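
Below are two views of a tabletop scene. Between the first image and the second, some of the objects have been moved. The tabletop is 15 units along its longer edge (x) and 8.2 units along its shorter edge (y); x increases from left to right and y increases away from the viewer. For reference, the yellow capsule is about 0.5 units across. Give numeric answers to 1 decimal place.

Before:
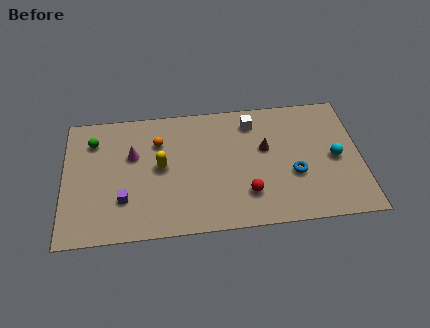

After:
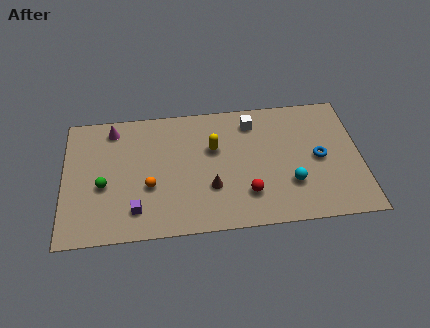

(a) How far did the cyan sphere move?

2.7

From (13.7, 3.9) to (11.4, 2.5), the cyan sphere covered √(2.3² + 1.4²) ≈ 2.7 units.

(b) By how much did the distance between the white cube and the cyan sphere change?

-0.4

They were about 5.0 units apart before and 4.6 after — 0.4 units closer together.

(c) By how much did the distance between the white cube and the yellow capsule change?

-2.8

They were about 5.3 units apart before and 2.5 after — 2.8 units closer together.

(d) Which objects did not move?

the red sphere and the white cube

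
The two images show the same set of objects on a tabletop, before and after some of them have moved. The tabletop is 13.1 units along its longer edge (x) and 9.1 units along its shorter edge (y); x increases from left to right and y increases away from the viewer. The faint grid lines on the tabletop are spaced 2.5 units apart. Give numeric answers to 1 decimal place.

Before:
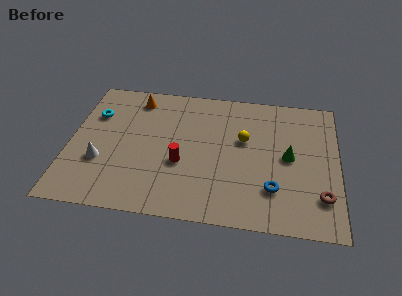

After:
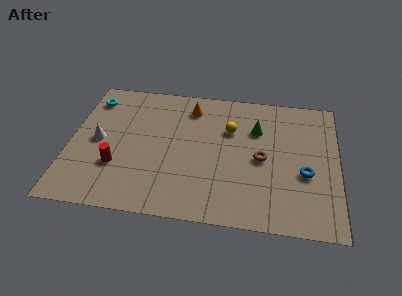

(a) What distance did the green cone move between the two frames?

2.3

The green cone was near (10.7, 4.6) before and (9.1, 6.3) after, so it travelled √(1.6² + 1.7²) ≈ 2.3 units.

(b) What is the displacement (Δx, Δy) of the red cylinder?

(-3.1, -0.6)

From the two frames, the red cylinder sits at roughly (5.5, 3.5) before and (2.4, 2.9) after.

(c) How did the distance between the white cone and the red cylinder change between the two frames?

-2.0

They were about 3.9 units apart before and 1.9 after — 2.0 units closer together.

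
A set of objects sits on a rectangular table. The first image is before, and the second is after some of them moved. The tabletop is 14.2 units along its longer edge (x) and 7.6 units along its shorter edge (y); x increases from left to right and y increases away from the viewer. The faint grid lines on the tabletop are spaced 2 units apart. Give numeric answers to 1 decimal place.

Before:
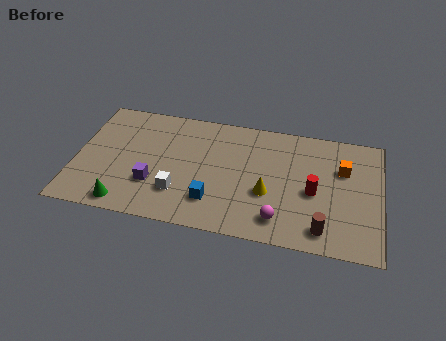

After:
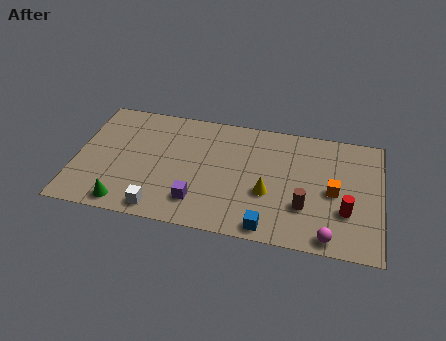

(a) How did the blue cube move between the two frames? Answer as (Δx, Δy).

(2.6, -1.1)

The blue cube started near (6.5, 1.9) and ended near (9.1, 0.8).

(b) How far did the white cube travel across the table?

1.4

The white cube moved from about (4.9, 2.1) to (4.1, 0.9), a distance of √(0.8² + 1.2²) ≈ 1.4.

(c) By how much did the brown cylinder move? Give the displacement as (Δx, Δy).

(-0.9, 1.2)

From the two frames, the brown cylinder sits at roughly (11.6, 1.2) before and (10.7, 2.4) after.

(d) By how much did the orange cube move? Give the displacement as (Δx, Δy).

(-0.4, -1.5)

From the two frames, the orange cube sits at roughly (12.4, 5.1) before and (12.0, 3.6) after.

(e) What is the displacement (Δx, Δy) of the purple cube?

(2.1, -0.7)

The purple cube started near (3.7, 2.4) and ended near (5.8, 1.7).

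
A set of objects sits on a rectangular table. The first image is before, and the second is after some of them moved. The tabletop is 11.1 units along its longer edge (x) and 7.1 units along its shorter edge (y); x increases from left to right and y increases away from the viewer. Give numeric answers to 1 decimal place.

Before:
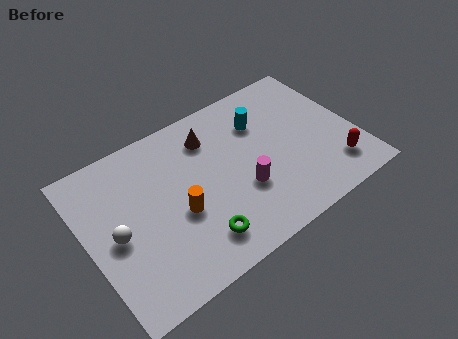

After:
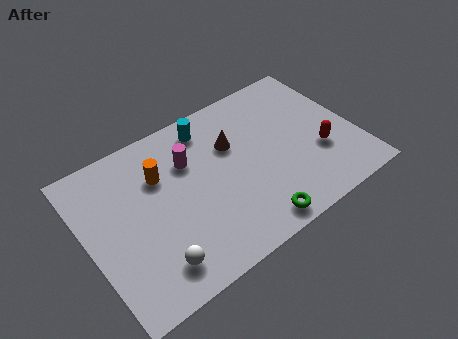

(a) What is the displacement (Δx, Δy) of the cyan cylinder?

(-2.1, 0.9)

The cyan cylinder started near (7.5, 5.1) and ended near (5.4, 6.0).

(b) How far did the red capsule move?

1.1

From (9.9, 1.5) to (9.5, 2.5), the red capsule covered √(0.4² + 1.0²) ≈ 1.1 units.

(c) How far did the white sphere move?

2.3

From (1.1, 3.3) to (2.3, 1.3), the white sphere covered √(1.2² + 2.0²) ≈ 2.3 units.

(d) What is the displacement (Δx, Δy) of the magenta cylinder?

(-1.8, 2.4)

From the two frames, the magenta cylinder sits at roughly (6.2, 2.5) before and (4.4, 4.9) after.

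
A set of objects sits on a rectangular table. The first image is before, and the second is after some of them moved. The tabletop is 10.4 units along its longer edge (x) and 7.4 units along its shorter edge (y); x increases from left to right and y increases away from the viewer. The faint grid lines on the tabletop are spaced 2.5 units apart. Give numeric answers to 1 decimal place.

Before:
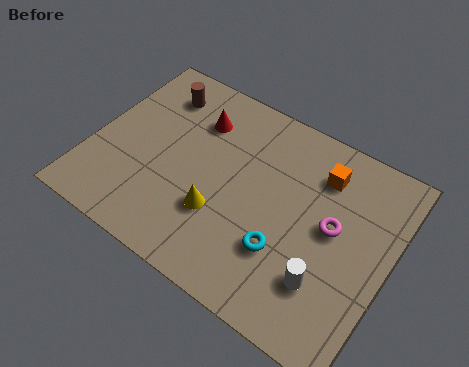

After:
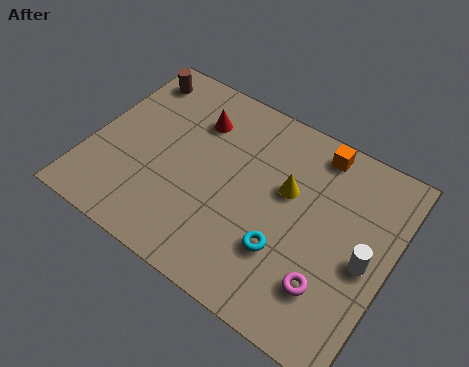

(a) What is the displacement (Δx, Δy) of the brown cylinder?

(-0.9, 0.3)

From the two frames, the brown cylinder sits at roughly (1.8, 5.9) before and (0.9, 6.2) after.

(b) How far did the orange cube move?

0.9

The orange cube was near (7.7, 5.7) before and (7.4, 6.5) after, so it travelled √(0.3² + 0.8²) ≈ 0.9 units.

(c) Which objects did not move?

the red cone and the cyan torus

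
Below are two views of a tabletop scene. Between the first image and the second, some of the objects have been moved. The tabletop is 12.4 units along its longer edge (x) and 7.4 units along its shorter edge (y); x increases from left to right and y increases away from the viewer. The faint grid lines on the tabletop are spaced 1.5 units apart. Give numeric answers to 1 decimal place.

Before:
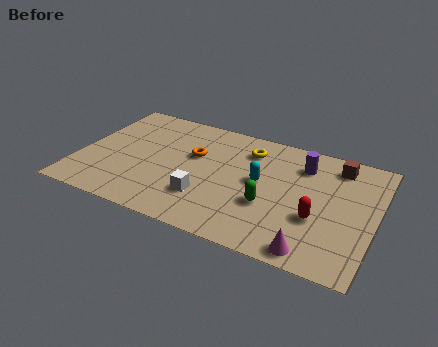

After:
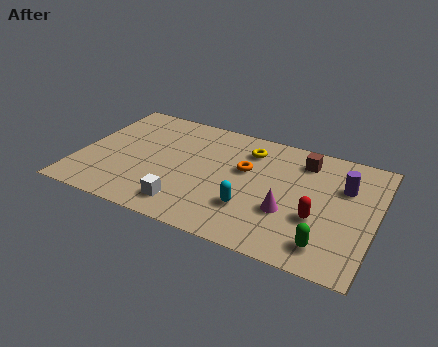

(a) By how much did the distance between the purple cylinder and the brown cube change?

+0.6

Before: roughly 1.5 units apart; after: 2.1. That's 0.6 units further apart.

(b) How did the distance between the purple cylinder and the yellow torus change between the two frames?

+1.9

They were about 2.3 units apart before and 4.2 after — 1.9 units further apart.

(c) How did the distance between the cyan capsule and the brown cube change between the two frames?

+0.5

Before: roughly 3.7 units apart; after: 4.2. That's 0.5 units further apart.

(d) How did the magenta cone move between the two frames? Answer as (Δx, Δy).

(-1.2, 1.8)

The magenta cone was at about (10.1, 0.8) and moved to about (8.9, 2.6).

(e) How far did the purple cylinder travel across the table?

1.9

From (9.2, 5.7) to (11.0, 5.0), the purple cylinder covered √(1.8² + 0.7²) ≈ 1.9 units.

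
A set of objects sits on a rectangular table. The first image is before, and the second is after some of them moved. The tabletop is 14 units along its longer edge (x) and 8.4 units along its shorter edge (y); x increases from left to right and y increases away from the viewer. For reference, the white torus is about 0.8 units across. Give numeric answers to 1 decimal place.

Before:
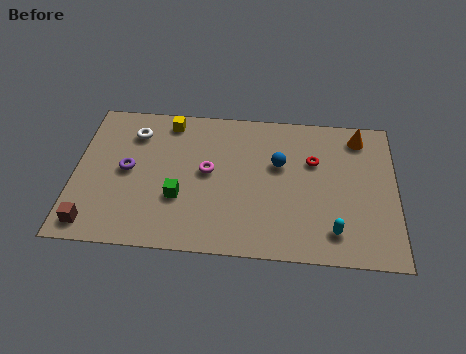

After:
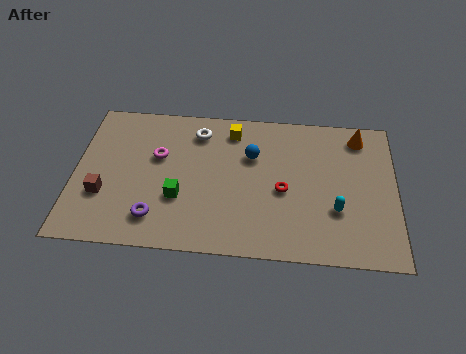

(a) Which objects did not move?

the green cube and the orange cone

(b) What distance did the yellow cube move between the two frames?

2.8

From (4.0, 7.3) to (6.8, 7.0), the yellow cube covered √(2.8² + 0.3²) ≈ 2.8 units.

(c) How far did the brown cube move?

1.7

The brown cube moved from about (0.9, 1.1) to (1.3, 2.8), a distance of √(0.4² + 1.7²) ≈ 1.7.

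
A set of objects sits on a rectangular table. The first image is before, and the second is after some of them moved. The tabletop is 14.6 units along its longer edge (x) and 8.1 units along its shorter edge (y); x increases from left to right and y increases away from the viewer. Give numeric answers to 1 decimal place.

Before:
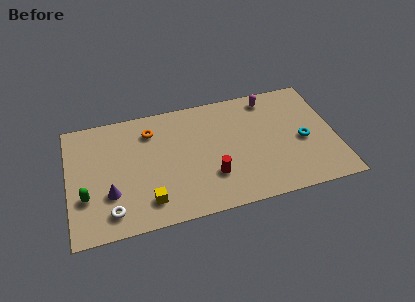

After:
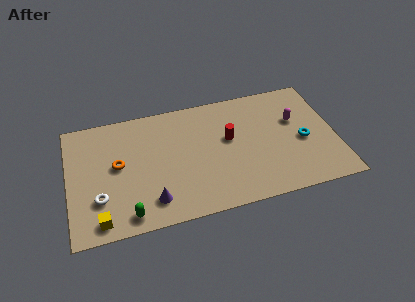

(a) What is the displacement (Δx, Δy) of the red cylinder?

(1.1, 2.3)

From the two frames, the red cylinder sits at roughly (7.7, 2.4) before and (8.8, 4.7) after.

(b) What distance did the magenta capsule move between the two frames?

2.3

From (11.2, 7.0) to (12.5, 5.1), the magenta capsule covered √(1.3² + 1.9²) ≈ 2.3 units.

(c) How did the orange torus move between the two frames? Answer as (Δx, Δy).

(-1.9, -1.9)

The orange torus was at about (4.6, 6.3) and moved to about (2.7, 4.4).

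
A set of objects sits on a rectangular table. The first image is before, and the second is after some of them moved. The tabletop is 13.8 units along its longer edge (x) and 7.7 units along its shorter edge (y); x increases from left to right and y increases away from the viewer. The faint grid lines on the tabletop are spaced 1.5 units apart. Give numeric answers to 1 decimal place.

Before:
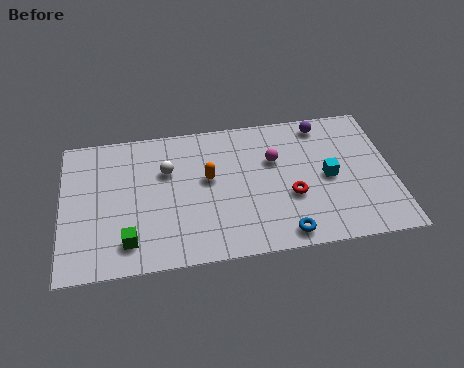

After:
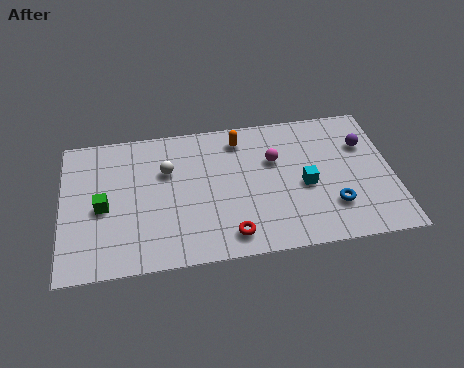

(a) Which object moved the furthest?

the red torus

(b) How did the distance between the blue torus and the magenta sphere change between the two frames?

-0.4

Before: roughly 4.1 units apart; after: 3.7. That's 0.4 units closer together.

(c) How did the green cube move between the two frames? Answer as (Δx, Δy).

(-1.0, 2.0)

The green cube was at about (2.7, 1.5) and moved to about (1.7, 3.5).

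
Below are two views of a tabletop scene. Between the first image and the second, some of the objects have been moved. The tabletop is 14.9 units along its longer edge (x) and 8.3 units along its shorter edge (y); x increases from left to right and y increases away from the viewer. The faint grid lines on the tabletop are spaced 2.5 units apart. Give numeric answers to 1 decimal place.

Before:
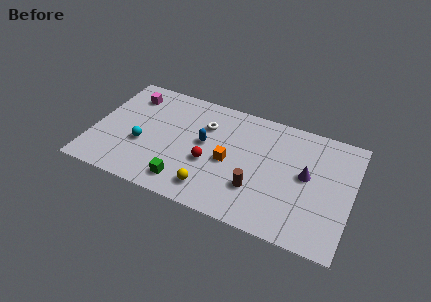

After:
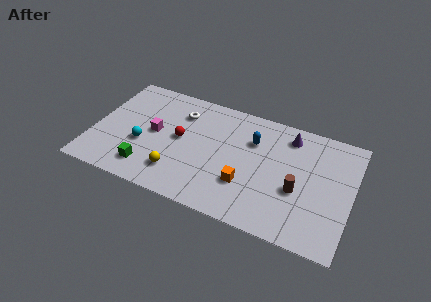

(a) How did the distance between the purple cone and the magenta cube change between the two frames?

-2.7

The distance was about 10.7 in the first image and 8.0 in the second, so they moved 2.7 units closer together.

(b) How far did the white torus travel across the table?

1.6

From (6.3, 5.9) to (4.8, 6.3), the white torus covered √(1.5² + 0.4²) ≈ 1.6 units.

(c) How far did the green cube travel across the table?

2.2

The green cube was near (5.6, 1.4) before and (3.4, 1.6) after, so it travelled √(2.2² + 0.2²) ≈ 2.2 units.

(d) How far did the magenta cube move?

2.9

The magenta cube was near (1.8, 6.6) before and (3.5, 4.3) after, so it travelled √(1.7² + 2.3²) ≈ 2.9 units.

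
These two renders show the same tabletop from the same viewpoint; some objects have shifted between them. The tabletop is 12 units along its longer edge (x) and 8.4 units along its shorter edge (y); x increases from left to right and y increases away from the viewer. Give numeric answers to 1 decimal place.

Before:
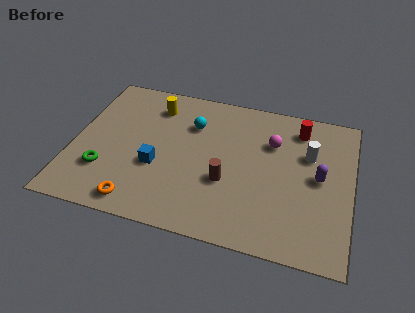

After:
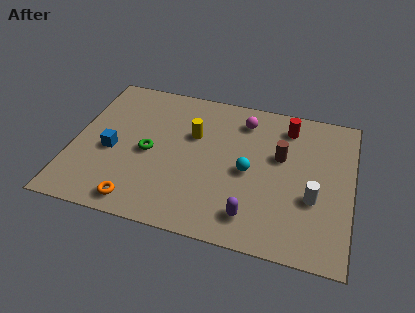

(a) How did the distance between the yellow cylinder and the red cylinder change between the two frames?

-2.0

The distance was about 6.3 in the first image and 4.3 in the second, so they moved 2.0 units closer together.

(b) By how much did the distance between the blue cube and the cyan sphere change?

+2.8

They were about 3.1 units apart before and 5.9 after — 2.8 units further apart.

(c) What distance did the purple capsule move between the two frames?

3.9

The purple capsule moved from about (10.6, 4.3) to (7.9, 1.5), a distance of √(2.7² + 2.8²) ≈ 3.9.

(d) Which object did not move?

the orange torus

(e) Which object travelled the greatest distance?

the purple capsule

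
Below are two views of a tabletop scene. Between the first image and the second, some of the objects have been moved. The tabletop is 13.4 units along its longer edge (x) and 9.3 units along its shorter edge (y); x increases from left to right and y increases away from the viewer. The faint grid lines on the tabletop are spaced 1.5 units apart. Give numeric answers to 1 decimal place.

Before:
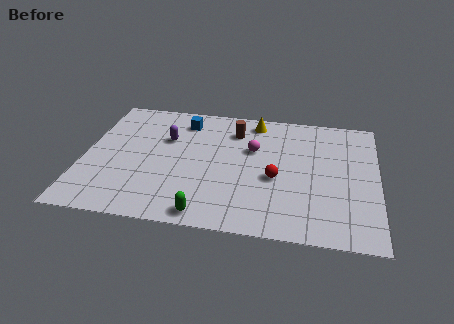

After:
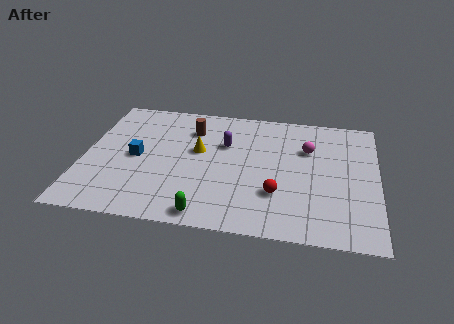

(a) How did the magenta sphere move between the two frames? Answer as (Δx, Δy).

(2.5, 0.4)

The magenta sphere started near (7.7, 5.9) and ended near (10.2, 6.3).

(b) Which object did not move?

the green capsule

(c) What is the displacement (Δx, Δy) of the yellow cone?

(-2.5, -2.7)

The yellow cone was at about (7.7, 8.1) and moved to about (5.2, 5.4).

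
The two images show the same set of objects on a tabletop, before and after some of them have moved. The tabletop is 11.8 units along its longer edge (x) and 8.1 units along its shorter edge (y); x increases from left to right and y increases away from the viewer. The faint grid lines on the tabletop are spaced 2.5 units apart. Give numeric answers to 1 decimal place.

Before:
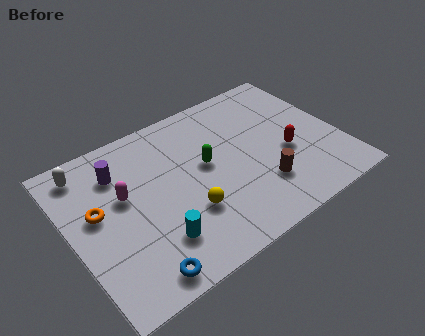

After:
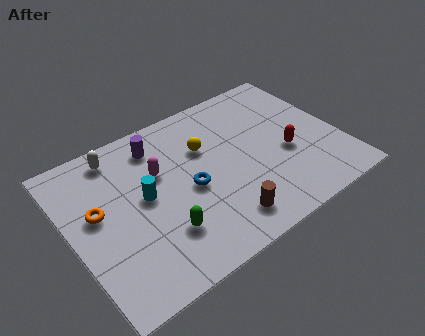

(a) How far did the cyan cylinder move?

2.3

From (3.3, 2.0) to (3.2, 4.3), the cyan cylinder covered √(0.1² + 2.3²) ≈ 2.3 units.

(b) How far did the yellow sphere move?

3.1

The yellow sphere was near (4.8, 2.6) before and (6.1, 5.4) after, so it travelled √(1.3² + 2.8²) ≈ 3.1 units.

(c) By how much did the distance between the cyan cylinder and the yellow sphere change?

+1.5

They were about 1.6 units apart before and 3.1 after — 1.5 units further apart.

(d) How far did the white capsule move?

1.4

The white capsule was near (1.1, 6.9) before and (2.5, 7.0) after, so it travelled √(1.4² + 0.1²) ≈ 1.4 units.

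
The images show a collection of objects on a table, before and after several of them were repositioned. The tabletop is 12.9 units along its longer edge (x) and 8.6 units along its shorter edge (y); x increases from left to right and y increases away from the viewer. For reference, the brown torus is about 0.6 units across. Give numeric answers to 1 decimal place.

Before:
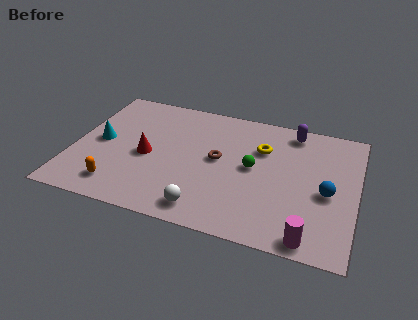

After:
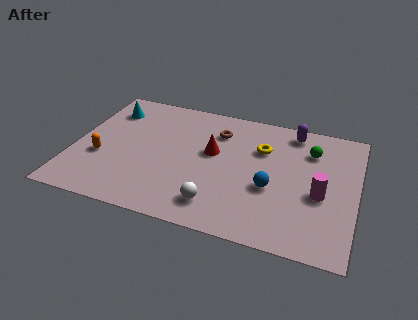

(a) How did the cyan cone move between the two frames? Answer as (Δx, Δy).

(0.1, 2.4)

From the two frames, the cyan cone sits at roughly (1.2, 4.3) before and (1.3, 6.7) after.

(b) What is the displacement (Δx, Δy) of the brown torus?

(-0.2, 1.9)

The brown torus started near (6.6, 4.6) and ended near (6.4, 6.5).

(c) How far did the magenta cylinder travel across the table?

2.8

The magenta cylinder was near (11.0, 0.8) before and (11.3, 3.6) after, so it travelled √(0.3² + 2.8²) ≈ 2.8 units.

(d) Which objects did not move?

the purple capsule and the yellow torus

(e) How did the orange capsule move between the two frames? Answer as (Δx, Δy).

(-1.0, 1.7)

The orange capsule started near (2.3, 1.5) and ended near (1.3, 3.2).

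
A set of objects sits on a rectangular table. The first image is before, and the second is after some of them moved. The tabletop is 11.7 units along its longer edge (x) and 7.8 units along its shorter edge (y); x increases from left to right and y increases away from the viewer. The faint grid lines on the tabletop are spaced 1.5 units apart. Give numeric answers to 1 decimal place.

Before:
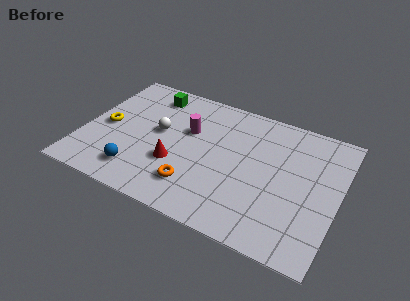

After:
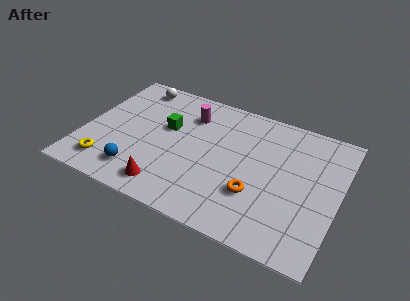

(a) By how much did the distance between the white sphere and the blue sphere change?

+2.5

They were about 2.9 units apart before and 5.4 after — 2.5 units further apart.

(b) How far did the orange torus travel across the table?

2.8

From (5.4, 1.8) to (8.1, 2.5), the orange torus covered √(2.7² + 0.7²) ≈ 2.8 units.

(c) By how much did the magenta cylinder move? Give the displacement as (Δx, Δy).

(-0.1, 1.0)

The magenta cylinder started near (4.7, 4.9) and ended near (4.6, 5.9).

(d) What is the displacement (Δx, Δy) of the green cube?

(1.0, -1.8)

The green cube started near (2.7, 6.5) and ended near (3.7, 4.7).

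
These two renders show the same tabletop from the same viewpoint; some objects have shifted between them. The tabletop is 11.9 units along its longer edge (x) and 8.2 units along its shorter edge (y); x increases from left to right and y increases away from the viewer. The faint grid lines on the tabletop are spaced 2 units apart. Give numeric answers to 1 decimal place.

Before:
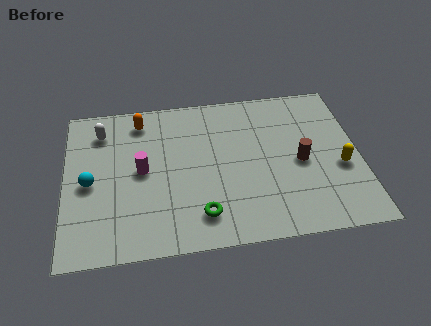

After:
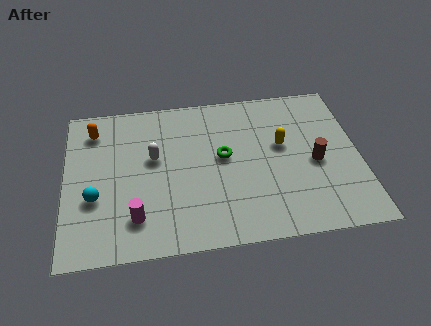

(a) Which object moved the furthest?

the green torus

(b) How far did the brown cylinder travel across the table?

0.6

The brown cylinder moved from about (9.5, 3.8) to (10.1, 3.7), a distance of √(0.6² + 0.1²) ≈ 0.6.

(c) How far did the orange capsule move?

1.9

The orange capsule was near (3.1, 6.9) before and (1.2, 6.6) after, so it travelled √(1.9² + 0.3²) ≈ 1.9 units.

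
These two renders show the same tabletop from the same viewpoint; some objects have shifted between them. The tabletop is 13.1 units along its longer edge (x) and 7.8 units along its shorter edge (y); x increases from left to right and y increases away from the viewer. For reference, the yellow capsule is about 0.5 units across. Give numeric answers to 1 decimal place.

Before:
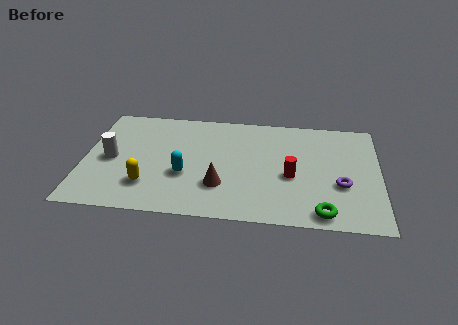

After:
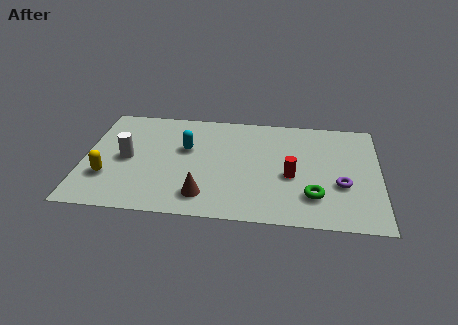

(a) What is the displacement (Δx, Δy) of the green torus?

(-0.4, 1.1)

The green torus started near (10.6, 0.9) and ended near (10.2, 2.0).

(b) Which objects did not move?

the purple torus and the red cylinder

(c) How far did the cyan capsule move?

1.9

The cyan capsule was near (4.5, 2.9) before and (4.5, 4.8) after, so it travelled √(0.0² + 1.9²) ≈ 1.9 units.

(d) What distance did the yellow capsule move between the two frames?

1.8

The yellow capsule moved from about (2.9, 2.0) to (1.1, 2.4), a distance of √(1.8² + 0.4²) ≈ 1.8.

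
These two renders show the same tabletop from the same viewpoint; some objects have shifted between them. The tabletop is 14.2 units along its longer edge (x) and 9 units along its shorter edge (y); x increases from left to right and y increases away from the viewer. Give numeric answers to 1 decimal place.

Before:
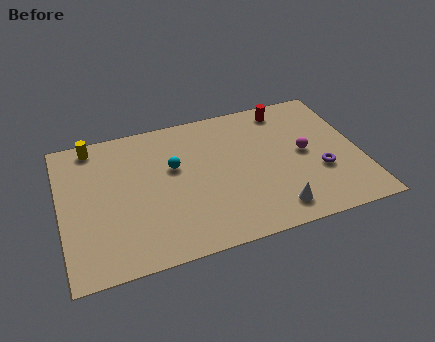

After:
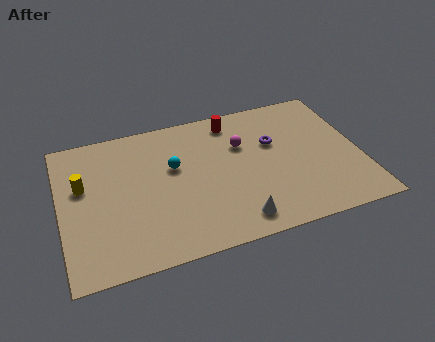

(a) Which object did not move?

the cyan sphere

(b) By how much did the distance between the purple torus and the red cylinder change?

-2.1

They were about 4.8 units apart before and 2.7 after — 2.1 units closer together.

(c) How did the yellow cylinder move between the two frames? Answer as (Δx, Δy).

(-0.6, -2.5)

The yellow cylinder started near (1.7, 8.0) and ended near (1.1, 5.5).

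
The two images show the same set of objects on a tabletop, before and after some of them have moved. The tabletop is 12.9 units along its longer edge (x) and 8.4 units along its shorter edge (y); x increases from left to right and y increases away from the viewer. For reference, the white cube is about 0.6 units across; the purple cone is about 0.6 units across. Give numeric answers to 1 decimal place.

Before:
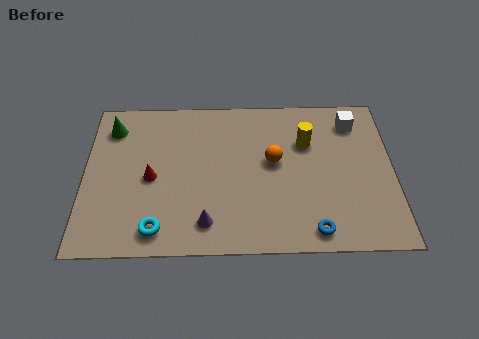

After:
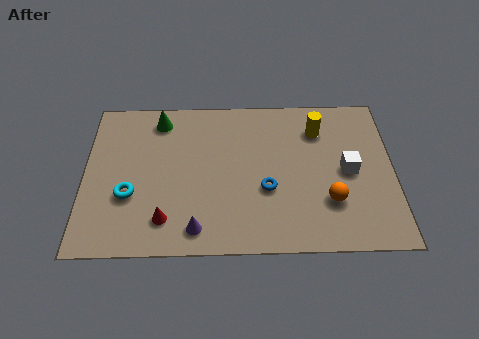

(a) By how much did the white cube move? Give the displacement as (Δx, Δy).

(-0.3, -2.7)

The white cube was at about (11.3, 6.8) and moved to about (11.0, 4.1).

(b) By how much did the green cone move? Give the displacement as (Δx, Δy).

(2.0, 0.4)

From the two frames, the green cone sits at roughly (1.1, 6.7) before and (3.1, 7.1) after.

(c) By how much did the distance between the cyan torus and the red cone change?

-0.7

Before: roughly 2.7 units apart; after: 2.0. That's 0.7 units closer together.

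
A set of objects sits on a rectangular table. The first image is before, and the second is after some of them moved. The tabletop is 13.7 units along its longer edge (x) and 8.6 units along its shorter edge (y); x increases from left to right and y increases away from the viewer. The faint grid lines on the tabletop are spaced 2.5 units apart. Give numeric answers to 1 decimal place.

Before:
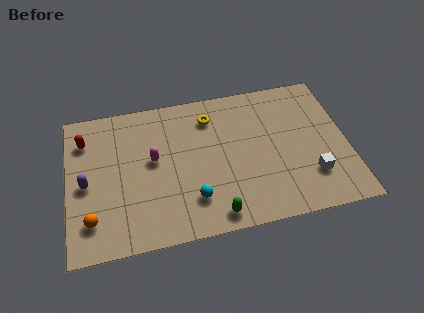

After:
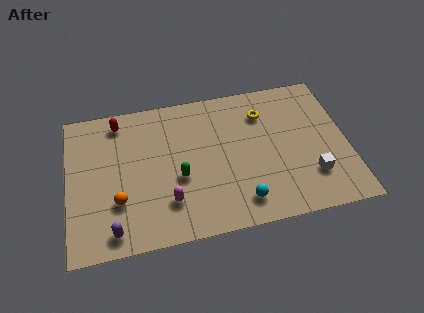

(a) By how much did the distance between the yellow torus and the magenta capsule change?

+3.0

They were about 3.5 units apart before and 6.5 after — 3.0 units further apart.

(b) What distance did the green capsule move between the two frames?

3.0

From (7.0, 1.0) to (5.4, 3.5), the green capsule covered √(1.6² + 2.5²) ≈ 3.0 units.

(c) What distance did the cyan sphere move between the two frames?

2.4

The cyan sphere moved from about (6.0, 2.1) to (8.3, 1.5), a distance of √(2.3² + 0.6²) ≈ 2.4.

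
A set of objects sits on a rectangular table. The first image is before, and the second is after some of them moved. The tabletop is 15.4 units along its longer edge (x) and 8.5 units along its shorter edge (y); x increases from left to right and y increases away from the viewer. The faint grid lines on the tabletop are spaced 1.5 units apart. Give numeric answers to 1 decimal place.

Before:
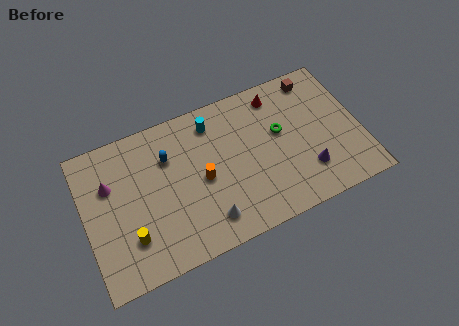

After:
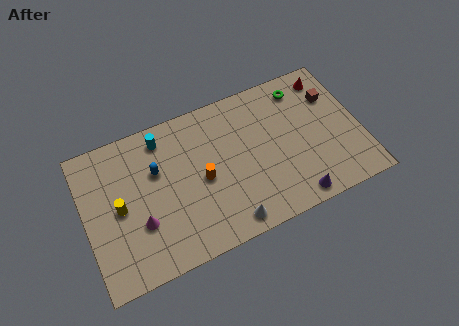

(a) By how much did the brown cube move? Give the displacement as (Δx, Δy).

(0.8, -1.4)

From the two frames, the brown cube sits at roughly (13.3, 7.4) before and (14.1, 6.0) after.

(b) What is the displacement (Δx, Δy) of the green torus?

(1.5, 2.1)

The green torus was at about (11.0, 5.0) and moved to about (12.5, 7.1).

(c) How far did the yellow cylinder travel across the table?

1.9

From (2.3, 2.3) to (1.9, 4.2), the yellow cylinder covered √(0.4² + 1.9²) ≈ 1.9 units.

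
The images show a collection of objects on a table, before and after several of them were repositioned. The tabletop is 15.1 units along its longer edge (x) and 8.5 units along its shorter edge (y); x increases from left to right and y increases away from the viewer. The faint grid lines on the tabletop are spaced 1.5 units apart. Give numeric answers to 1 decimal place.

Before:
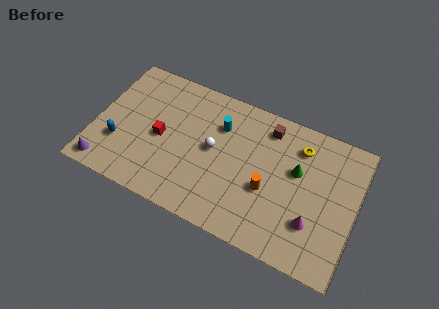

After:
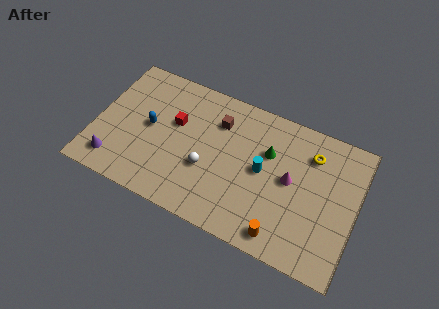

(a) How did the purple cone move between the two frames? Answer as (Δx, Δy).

(0.5, 0.5)

From the two frames, the purple cone sits at roughly (0.9, 1.0) before and (1.4, 1.5) after.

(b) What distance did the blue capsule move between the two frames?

2.3

From (1.5, 2.7) to (3.1, 4.4), the blue capsule covered √(1.6² + 1.7²) ≈ 2.3 units.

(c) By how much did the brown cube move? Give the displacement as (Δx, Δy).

(-2.8, -0.8)

The brown cube was at about (9.7, 7.1) and moved to about (6.9, 6.3).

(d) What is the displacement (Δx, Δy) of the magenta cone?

(-1.5, 2.0)

The magenta cone was at about (12.8, 2.5) and moved to about (11.3, 4.5).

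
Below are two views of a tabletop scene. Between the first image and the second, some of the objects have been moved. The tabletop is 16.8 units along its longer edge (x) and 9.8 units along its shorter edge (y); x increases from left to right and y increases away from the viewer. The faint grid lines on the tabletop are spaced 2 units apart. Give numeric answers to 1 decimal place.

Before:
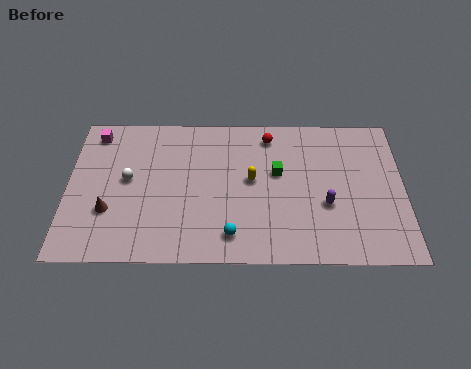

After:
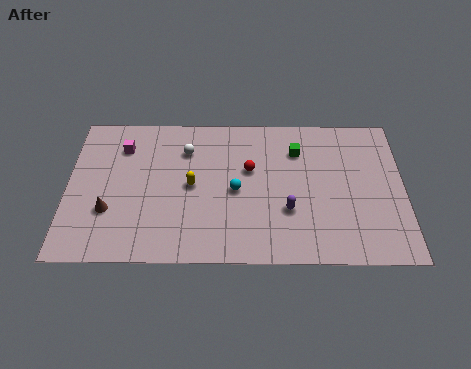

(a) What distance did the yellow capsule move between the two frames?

3.0

From (9.2, 5.3) to (6.2, 4.9), the yellow capsule covered √(3.0² + 0.4²) ≈ 3.0 units.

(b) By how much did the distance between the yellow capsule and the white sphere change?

-3.8

Before: roughly 6.2 units apart; after: 2.4. That's 3.8 units closer together.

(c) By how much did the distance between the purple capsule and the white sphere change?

-3.5

They were about 10.0 units apart before and 6.5 after — 3.5 units closer together.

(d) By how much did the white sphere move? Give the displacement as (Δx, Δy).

(2.9, 2.0)

The white sphere started near (3.0, 5.3) and ended near (5.9, 7.3).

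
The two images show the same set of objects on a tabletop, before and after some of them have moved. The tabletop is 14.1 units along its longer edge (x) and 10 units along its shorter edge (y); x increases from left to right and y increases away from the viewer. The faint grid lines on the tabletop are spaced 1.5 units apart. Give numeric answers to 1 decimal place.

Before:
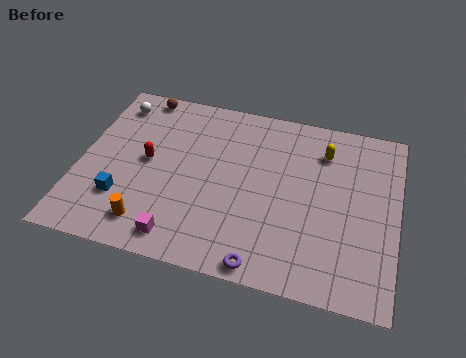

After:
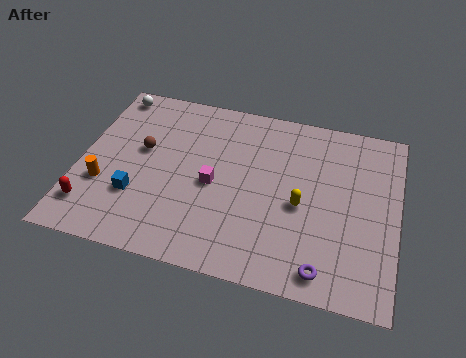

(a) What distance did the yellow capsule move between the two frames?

3.4

The yellow capsule moved from about (10.7, 7.7) to (9.9, 4.4), a distance of √(0.8² + 3.3²) ≈ 3.4.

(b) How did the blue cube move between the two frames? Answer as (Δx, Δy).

(0.6, 0.3)

The blue cube started near (2.1, 2.8) and ended near (2.7, 3.1).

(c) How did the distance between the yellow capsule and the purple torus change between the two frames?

-3.8

Before: roughly 7.2 units apart; after: 3.4. That's 3.8 units closer together.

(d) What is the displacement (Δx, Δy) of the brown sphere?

(0.4, -3.3)

The brown sphere started near (2.3, 9.1) and ended near (2.7, 5.8).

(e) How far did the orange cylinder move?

2.8

The orange cylinder moved from about (3.4, 1.7) to (1.2, 3.4), a distance of √(2.2² + 1.7²) ≈ 2.8.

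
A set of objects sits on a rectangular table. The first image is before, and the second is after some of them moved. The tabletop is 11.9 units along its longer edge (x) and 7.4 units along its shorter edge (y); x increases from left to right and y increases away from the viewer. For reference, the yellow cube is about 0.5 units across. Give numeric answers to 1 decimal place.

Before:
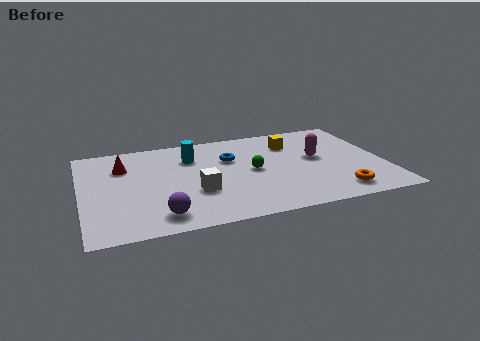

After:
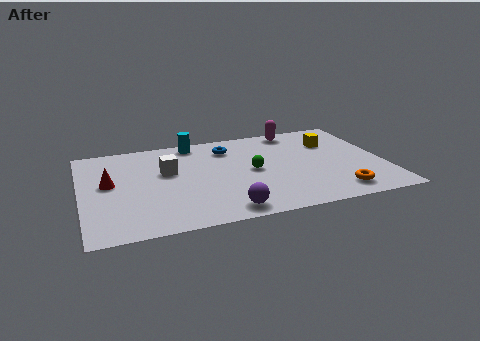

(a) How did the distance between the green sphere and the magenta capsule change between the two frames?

+0.9

Before: roughly 2.6 units apart; after: 3.5. That's 0.9 units further apart.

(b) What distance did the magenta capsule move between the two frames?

2.6

The magenta capsule was near (9.3, 4.1) before and (8.7, 6.6) after, so it travelled √(0.6² + 2.5²) ≈ 2.6 units.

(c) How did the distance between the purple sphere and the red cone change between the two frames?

+1.1

They were about 4.3 units apart before and 5.4 after — 1.1 units further apart.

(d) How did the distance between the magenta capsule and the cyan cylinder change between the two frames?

-1.0

The distance was about 5.1 in the first image and 4.1 in the second, so they moved 1.0 units closer together.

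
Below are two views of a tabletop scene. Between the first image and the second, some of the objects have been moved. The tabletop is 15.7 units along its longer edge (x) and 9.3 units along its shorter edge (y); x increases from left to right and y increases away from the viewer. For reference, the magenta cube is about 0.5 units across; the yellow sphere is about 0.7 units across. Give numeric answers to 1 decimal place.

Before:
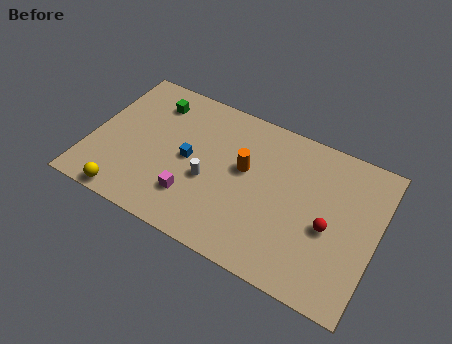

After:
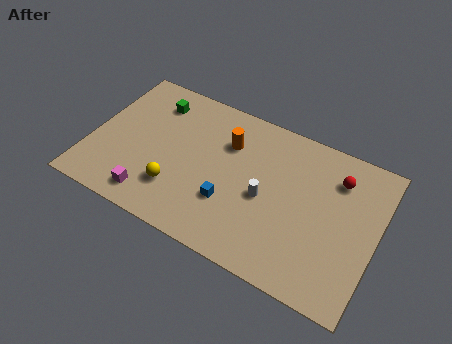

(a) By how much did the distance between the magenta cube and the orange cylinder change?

+2.4

They were about 3.9 units apart before and 6.3 after — 2.4 units further apart.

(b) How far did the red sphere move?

3.1

The red sphere moved from about (13.2, 4.0) to (13.3, 7.1), a distance of √(0.1² + 3.1²) ≈ 3.1.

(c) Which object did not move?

the green cube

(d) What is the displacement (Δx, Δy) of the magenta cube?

(-2.1, -1.0)

The magenta cube was at about (5.9, 2.4) and moved to about (3.8, 1.4).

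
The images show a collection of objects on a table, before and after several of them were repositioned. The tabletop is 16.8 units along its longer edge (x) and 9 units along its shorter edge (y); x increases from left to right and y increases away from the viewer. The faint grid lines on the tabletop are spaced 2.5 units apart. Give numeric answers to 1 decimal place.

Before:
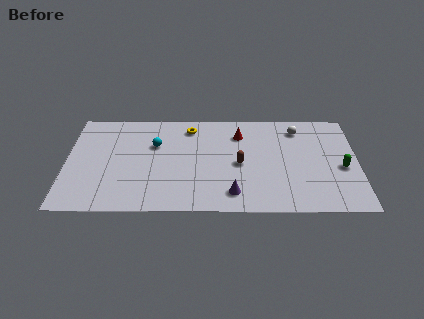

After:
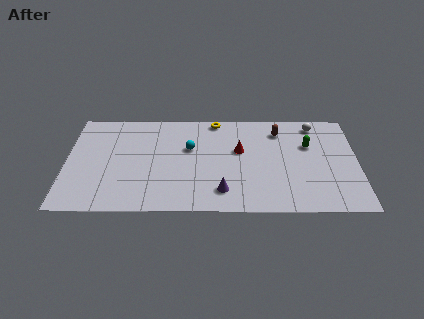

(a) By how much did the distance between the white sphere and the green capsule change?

-2.4

Before: roughly 4.3 units apart; after: 1.9. That's 2.4 units closer together.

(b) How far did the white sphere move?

1.1

The white sphere was near (13.4, 7.4) before and (14.4, 7.8) after, so it travelled √(1.0² + 0.4²) ≈ 1.1 units.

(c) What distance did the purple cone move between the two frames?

0.6

From (9.6, 1.6) to (9.0, 1.8), the purple cone covered √(0.6² + 0.2²) ≈ 0.6 units.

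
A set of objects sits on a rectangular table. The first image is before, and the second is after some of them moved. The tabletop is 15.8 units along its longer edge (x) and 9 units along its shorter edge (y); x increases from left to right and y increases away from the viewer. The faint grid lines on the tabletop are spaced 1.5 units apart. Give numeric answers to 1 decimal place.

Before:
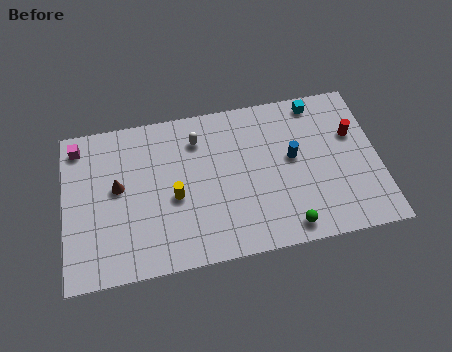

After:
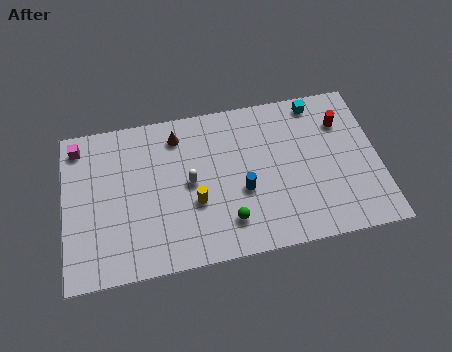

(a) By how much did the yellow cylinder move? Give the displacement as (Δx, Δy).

(1.0, -0.5)

From the two frames, the yellow cylinder sits at roughly (5.5, 3.9) before and (6.5, 3.4) after.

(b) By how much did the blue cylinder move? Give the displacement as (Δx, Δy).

(-2.6, -1.4)

The blue cylinder was at about (11.5, 5.0) and moved to about (8.9, 3.6).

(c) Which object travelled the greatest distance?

the brown cone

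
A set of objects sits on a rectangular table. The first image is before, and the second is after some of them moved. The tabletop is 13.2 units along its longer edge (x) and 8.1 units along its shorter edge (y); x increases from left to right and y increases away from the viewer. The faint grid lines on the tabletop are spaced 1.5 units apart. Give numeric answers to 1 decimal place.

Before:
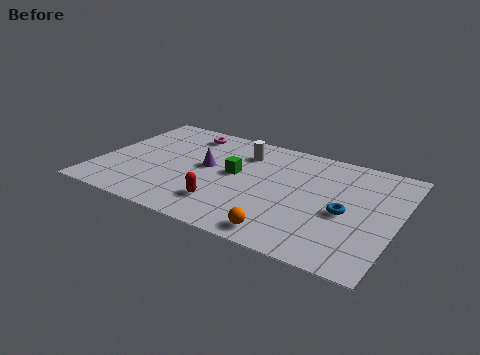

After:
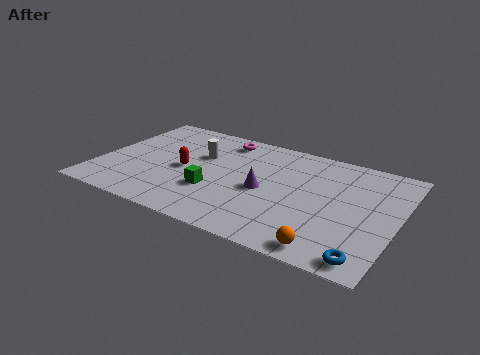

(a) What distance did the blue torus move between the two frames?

3.0

The blue torus was near (11.0, 3.6) before and (12.2, 0.9) after, so it travelled √(1.2² + 2.7²) ≈ 3.0 units.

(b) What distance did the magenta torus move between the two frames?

1.7

The magenta torus moved from about (3.4, 6.8) to (5.1, 6.9), a distance of √(1.7² + 0.1²) ≈ 1.7.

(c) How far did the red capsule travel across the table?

2.8

From (5.9, 1.9) to (3.8, 3.8), the red capsule covered √(2.1² + 1.9²) ≈ 2.8 units.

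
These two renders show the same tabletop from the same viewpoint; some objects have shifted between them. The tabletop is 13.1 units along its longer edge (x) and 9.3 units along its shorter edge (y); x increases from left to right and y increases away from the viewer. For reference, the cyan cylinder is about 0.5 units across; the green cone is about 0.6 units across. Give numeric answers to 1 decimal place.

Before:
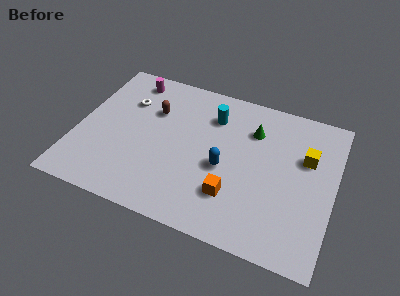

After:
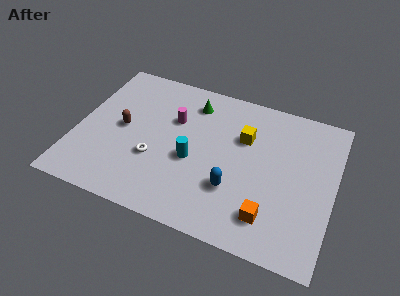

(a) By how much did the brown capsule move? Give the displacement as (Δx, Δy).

(-1.4, -1.6)

The brown capsule started near (3.7, 6.3) and ended near (2.3, 4.7).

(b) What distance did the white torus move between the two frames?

3.7

The white torus moved from about (2.3, 6.5) to (4.1, 3.3), a distance of √(1.8² + 3.2²) ≈ 3.7.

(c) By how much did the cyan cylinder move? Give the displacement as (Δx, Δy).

(-0.7, -3.1)

From the two frames, the cyan cylinder sits at roughly (6.7, 7.0) before and (6.0, 3.9) after.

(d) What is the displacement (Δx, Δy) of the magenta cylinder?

(2.5, -1.9)

The magenta cylinder was at about (2.3, 8.0) and moved to about (4.8, 6.1).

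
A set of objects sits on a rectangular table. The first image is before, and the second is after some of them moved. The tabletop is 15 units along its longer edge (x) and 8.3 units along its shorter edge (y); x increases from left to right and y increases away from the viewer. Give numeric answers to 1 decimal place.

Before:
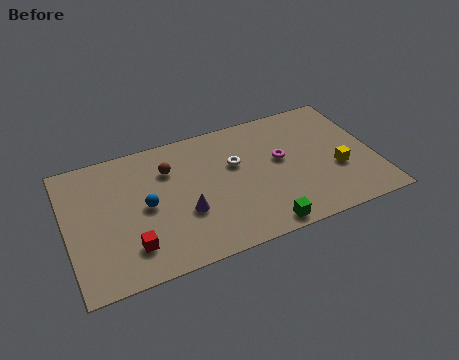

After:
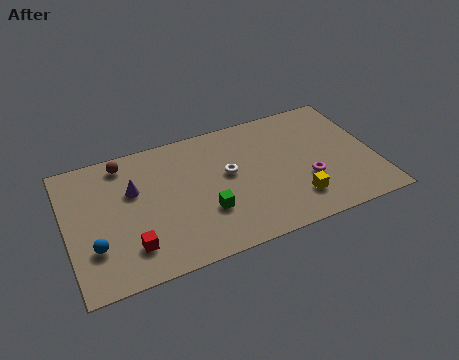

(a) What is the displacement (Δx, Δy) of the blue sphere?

(-2.6, -1.6)

The blue sphere started near (3.8, 4.1) and ended near (1.2, 2.5).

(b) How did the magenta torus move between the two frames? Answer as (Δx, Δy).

(1.1, -1.8)

The magenta torus started near (10.5, 4.7) and ended near (11.6, 2.9).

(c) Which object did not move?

the red cube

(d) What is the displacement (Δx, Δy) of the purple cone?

(-2.3, 2.3)

From the two frames, the purple cone sits at roughly (5.6, 3.0) before and (3.3, 5.3) after.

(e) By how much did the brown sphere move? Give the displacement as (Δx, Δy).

(-2.1, 1.2)

The brown sphere was at about (5.1, 6.0) and moved to about (3.0, 7.2).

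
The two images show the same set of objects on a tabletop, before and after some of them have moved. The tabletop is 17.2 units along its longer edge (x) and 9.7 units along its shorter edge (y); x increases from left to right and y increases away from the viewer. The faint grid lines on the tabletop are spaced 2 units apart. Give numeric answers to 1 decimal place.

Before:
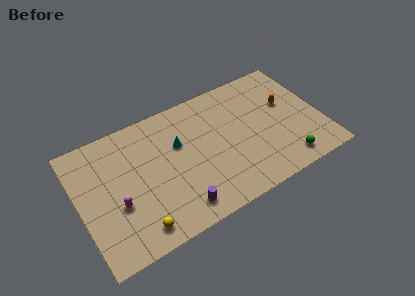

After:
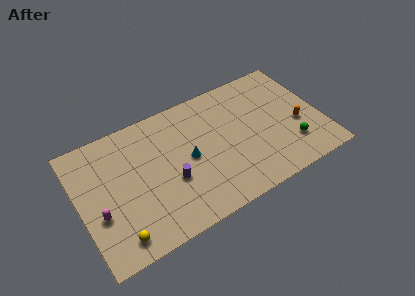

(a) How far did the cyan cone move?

1.5

The cyan cone moved from about (7.2, 6.2) to (7.7, 4.8), a distance of √(0.5² + 1.4²) ≈ 1.5.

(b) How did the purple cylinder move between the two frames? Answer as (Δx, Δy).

(-0.2, 2.2)

The purple cylinder started near (6.5, 1.5) and ended near (6.3, 3.7).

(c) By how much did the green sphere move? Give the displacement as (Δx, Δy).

(0.6, 1.1)

The green sphere was at about (14.2, 1.4) and moved to about (14.8, 2.5).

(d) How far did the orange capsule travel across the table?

2.1

From (15.0, 5.9) to (15.5, 3.9), the orange capsule covered √(0.5² + 2.0²) ≈ 2.1 units.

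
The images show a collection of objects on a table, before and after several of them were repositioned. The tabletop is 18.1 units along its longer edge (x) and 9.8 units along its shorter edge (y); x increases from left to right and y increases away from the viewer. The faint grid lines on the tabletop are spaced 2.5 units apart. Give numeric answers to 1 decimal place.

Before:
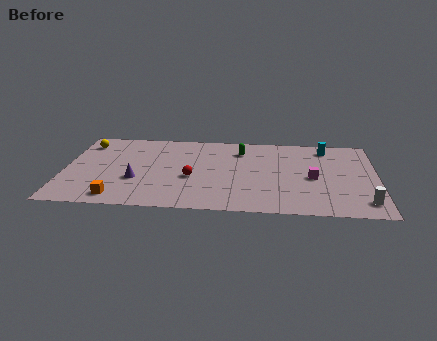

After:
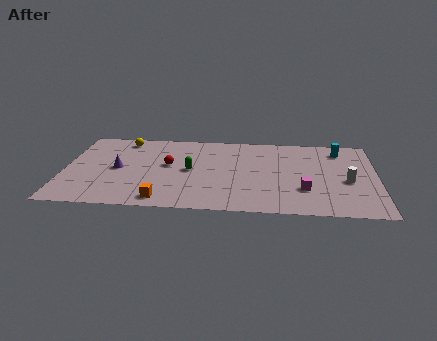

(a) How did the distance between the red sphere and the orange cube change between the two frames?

-0.7

Before: roughly 5.0 units apart; after: 4.3. That's 0.7 units closer together.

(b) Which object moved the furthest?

the green capsule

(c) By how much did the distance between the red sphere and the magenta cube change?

+1.3

They were about 7.0 units apart before and 8.3 after — 1.3 units further apart.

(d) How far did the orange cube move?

2.6

The orange cube was near (3.2, 1.3) before and (5.8, 1.2) after, so it travelled √(2.6² + 0.1²) ≈ 2.6 units.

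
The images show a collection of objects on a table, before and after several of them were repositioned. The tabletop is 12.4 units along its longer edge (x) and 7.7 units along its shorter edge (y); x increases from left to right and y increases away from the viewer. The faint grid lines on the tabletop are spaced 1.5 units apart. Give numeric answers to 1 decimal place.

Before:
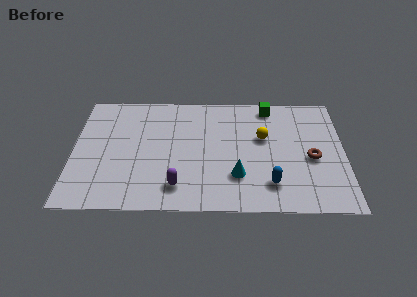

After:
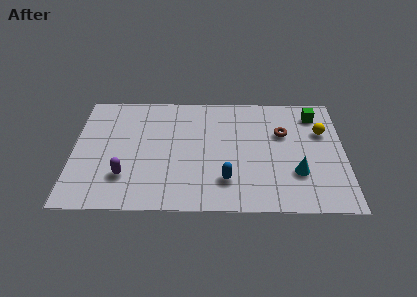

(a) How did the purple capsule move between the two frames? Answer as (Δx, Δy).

(-2.4, 0.6)

From the two frames, the purple capsule sits at roughly (4.8, 1.5) before and (2.4, 2.1) after.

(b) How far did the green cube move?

2.2

The green cube moved from about (9.0, 6.8) to (11.1, 6.3), a distance of √(2.1² + 0.5²) ≈ 2.2.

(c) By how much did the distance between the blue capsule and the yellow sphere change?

+2.4

They were about 3.0 units apart before and 5.4 after — 2.4 units further apart.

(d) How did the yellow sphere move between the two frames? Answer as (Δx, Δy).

(2.7, 0.4)

From the two frames, the yellow sphere sits at roughly (8.7, 4.7) before and (11.4, 5.1) after.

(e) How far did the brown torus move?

2.1

The brown torus moved from about (10.9, 3.4) to (9.6, 5.0), a distance of √(1.3² + 1.6²) ≈ 2.1.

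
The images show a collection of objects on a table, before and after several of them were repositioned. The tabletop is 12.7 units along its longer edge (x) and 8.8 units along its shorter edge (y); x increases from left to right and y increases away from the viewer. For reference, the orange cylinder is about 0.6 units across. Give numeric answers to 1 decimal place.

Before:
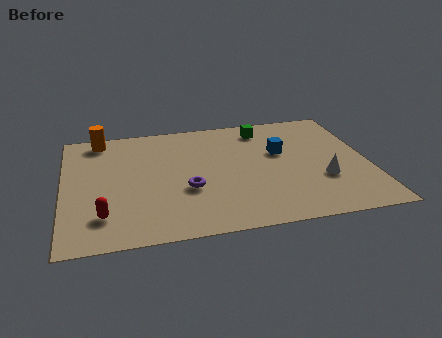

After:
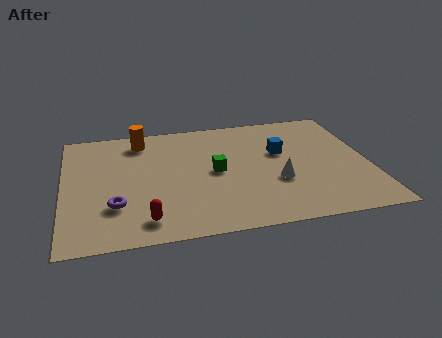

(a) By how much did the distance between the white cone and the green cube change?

-2.1

The distance was about 4.9 in the first image and 2.8 in the second, so they moved 2.1 units closer together.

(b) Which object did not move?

the blue cube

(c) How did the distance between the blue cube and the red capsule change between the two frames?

-1.2

The distance was about 8.2 in the first image and 7.0 in the second, so they moved 1.2 units closer together.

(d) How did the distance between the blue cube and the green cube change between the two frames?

+0.9

The distance was about 2.1 in the first image and 3.0 in the second, so they moved 0.9 units further apart.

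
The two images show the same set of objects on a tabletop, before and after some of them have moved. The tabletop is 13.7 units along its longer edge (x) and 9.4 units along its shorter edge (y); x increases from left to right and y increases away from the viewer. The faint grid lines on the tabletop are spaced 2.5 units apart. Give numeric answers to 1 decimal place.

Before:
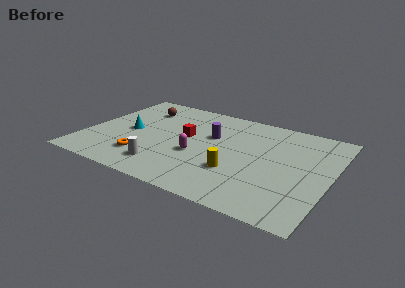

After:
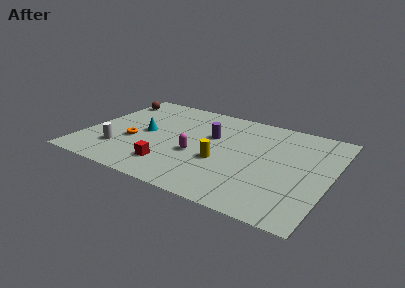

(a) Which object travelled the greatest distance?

the red cube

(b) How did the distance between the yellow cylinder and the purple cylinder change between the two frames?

-0.9

Before: roughly 3.4 units apart; after: 2.5. That's 0.9 units closer together.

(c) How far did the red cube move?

3.3

The red cube was near (5.5, 5.3) before and (5.2, 2.0) after, so it travelled √(0.3² + 3.3²) ≈ 3.3 units.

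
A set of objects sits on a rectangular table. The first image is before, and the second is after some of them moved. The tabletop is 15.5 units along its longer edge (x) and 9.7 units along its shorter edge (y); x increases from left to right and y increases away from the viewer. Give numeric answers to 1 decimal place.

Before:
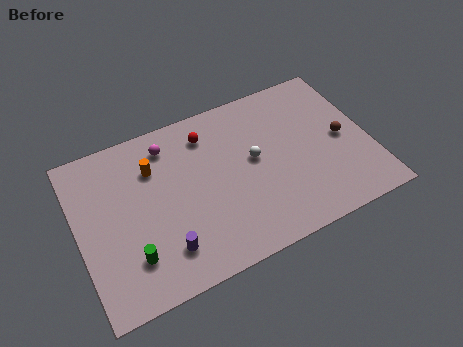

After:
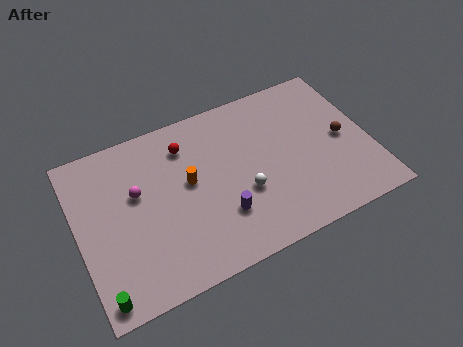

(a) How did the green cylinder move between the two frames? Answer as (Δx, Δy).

(-1.7, -1.4)

The green cylinder was at about (2.5, 2.4) and moved to about (0.8, 1.0).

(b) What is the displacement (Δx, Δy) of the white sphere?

(-0.8, -1.7)

The white sphere started near (9.4, 5.3) and ended near (8.6, 3.6).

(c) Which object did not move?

the brown sphere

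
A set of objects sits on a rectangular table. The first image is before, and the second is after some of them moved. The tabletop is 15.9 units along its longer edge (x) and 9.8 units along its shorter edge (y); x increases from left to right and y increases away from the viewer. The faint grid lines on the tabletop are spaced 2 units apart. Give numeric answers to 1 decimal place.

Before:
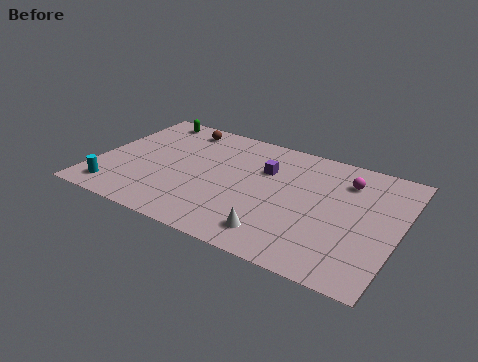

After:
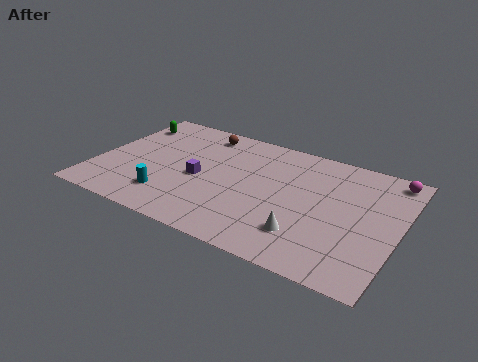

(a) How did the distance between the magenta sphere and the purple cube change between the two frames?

+6.2

Before: roughly 4.3 units apart; after: 10.5. That's 6.2 units further apart.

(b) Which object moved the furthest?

the purple cube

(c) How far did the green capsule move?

1.4

The green capsule moved from about (2.0, 8.7) to (1.0, 7.7), a distance of √(1.0² + 1.0²) ≈ 1.4.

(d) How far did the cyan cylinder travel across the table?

2.9

The cyan cylinder was near (1.4, 1.5) before and (4.2, 2.2) after, so it travelled √(2.8² + 0.7²) ≈ 2.9 units.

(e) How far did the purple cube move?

3.9

From (8.7, 6.6) to (5.5, 4.4), the purple cube covered √(3.2² + 2.2²) ≈ 3.9 units.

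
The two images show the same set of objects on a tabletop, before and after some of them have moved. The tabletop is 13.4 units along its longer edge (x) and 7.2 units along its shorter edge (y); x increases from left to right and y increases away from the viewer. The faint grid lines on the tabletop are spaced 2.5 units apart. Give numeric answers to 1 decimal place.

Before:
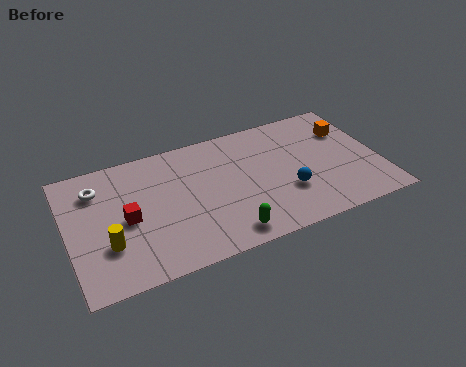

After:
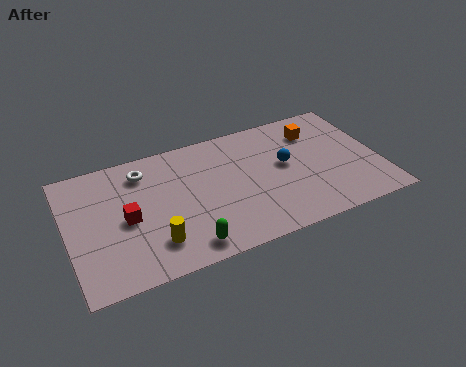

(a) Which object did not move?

the red cube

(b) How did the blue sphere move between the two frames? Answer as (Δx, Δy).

(0.1, 1.6)

The blue sphere was at about (9.3, 2.4) and moved to about (9.4, 4.0).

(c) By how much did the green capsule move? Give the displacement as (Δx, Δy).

(-1.7, 0.0)

From the two frames, the green capsule sits at roughly (6.5, 1.0) before and (4.8, 1.0) after.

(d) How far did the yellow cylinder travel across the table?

2.0

The yellow cylinder moved from about (1.6, 2.3) to (3.5, 1.7), a distance of √(1.9² + 0.6²) ≈ 2.0.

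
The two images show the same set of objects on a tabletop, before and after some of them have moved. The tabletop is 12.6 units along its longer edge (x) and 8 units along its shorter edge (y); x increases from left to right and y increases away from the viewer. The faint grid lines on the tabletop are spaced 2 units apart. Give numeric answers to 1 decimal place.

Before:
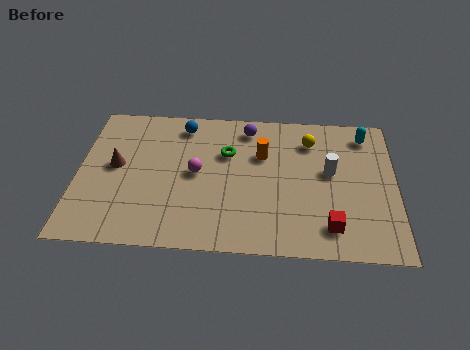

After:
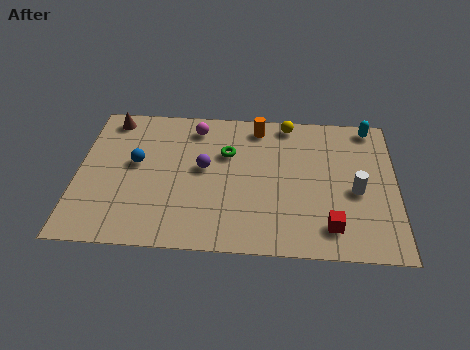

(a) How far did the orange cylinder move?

1.6

From (7.3, 5.3) to (7.1, 6.9), the orange cylinder covered √(0.2² + 1.6²) ≈ 1.6 units.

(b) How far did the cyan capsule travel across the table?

0.5

From (11.4, 6.7) to (11.6, 7.2), the cyan capsule covered √(0.2² + 0.5²) ≈ 0.5 units.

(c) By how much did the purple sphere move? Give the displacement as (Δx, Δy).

(-1.7, -2.4)

The purple sphere was at about (6.7, 6.8) and moved to about (5.0, 4.4).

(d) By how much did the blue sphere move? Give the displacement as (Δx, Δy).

(-1.8, -2.3)

The blue sphere started near (4.1, 6.8) and ended near (2.3, 4.5).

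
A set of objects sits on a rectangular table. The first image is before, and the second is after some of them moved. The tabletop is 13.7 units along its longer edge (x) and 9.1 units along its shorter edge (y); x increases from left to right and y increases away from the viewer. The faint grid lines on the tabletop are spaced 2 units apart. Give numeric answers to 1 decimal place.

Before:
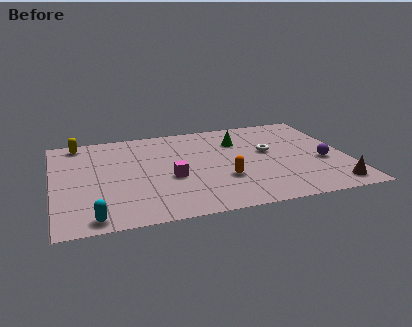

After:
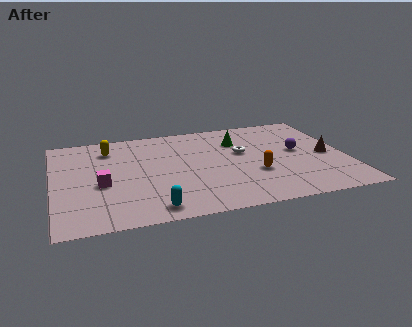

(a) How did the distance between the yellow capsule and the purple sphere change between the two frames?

-3.0

They were about 12.1 units apart before and 9.1 after — 3.0 units closer together.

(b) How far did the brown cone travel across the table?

3.0

From (12.7, 1.2) to (12.8, 4.2), the brown cone covered √(0.1² + 3.0²) ≈ 3.0 units.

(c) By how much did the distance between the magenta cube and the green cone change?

+2.7

Before: roughly 4.5 units apart; after: 7.2. That's 2.7 units further apart.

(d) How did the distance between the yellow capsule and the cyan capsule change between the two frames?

-0.9

Before: roughly 7.2 units apart; after: 6.3. That's 0.9 units closer together.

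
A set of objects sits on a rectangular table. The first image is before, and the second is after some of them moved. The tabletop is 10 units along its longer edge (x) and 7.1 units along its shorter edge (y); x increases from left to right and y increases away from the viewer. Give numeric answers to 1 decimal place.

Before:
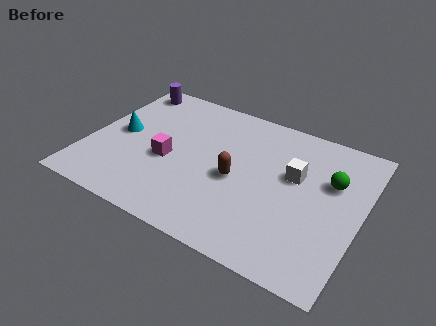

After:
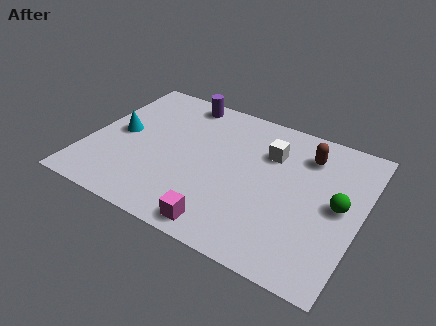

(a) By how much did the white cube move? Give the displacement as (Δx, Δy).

(-1.0, 0.7)

From the two frames, the white cube sits at roughly (7.5, 4.3) before and (6.5, 5.0) after.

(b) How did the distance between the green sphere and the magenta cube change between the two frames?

-1.3

They were about 6.0 units apart before and 4.7 after — 1.3 units closer together.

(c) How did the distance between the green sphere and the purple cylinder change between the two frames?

-1.3

The distance was about 8.1 in the first image and 6.8 in the second, so they moved 1.3 units closer together.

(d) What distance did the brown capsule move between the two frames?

3.3

The brown capsule was near (5.5, 3.2) before and (7.8, 5.5) after, so it travelled √(2.3² + 2.3²) ≈ 3.3 units.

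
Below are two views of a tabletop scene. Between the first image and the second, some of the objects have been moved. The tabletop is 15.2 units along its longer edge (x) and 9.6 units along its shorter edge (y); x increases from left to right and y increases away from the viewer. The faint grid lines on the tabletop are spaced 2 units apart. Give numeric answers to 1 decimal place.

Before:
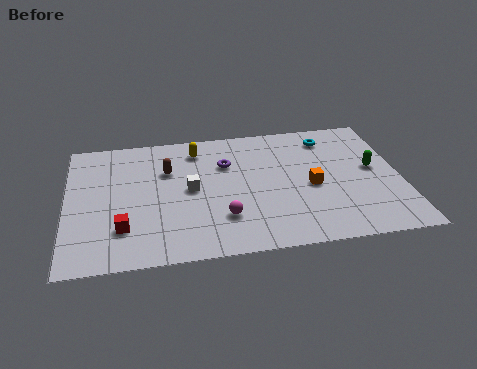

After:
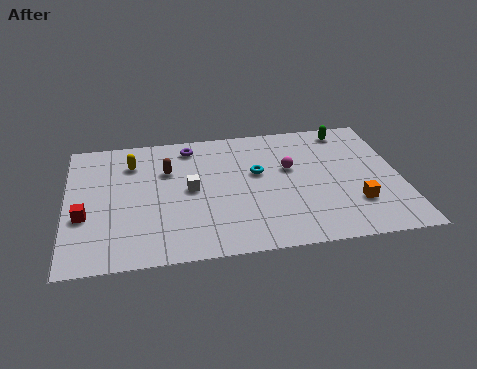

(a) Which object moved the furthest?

the magenta sphere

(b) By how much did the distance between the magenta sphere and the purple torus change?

+1.1

They were about 4.0 units apart before and 5.1 after — 1.1 units further apart.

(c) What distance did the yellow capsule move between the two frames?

3.1

The yellow capsule moved from about (6.0, 7.9) to (3.0, 7.3), a distance of √(3.0² + 0.6²) ≈ 3.1.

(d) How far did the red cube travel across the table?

2.0

From (2.5, 2.5) to (0.8, 3.6), the red cube covered √(1.7² + 1.1²) ≈ 2.0 units.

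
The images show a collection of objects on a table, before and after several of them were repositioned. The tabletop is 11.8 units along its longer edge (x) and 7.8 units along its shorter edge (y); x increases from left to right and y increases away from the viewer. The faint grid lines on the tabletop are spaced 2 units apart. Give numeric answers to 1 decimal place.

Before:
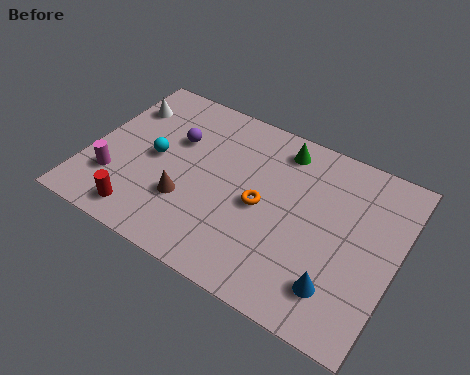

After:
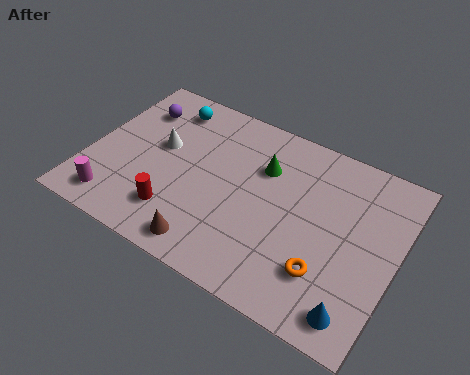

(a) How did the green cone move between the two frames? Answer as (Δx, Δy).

(-0.5, -1.2)

From the two frames, the green cone sits at roughly (7.0, 6.6) before and (6.5, 5.4) after.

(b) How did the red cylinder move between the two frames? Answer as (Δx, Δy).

(1.2, 0.7)

From the two frames, the red cylinder sits at roughly (2.5, 1.1) before and (3.7, 1.8) after.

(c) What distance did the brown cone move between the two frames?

1.9

From (4.0, 2.5) to (5.1, 1.0), the brown cone covered √(1.1² + 1.5²) ≈ 1.9 units.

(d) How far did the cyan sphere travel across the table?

2.6

The cyan sphere was near (2.5, 3.9) before and (2.5, 6.5) after, so it travelled √(0.0² + 2.6²) ≈ 2.6 units.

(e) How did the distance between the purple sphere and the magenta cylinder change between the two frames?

+1.2

They were about 3.5 units apart before and 4.7 after — 1.2 units further apart.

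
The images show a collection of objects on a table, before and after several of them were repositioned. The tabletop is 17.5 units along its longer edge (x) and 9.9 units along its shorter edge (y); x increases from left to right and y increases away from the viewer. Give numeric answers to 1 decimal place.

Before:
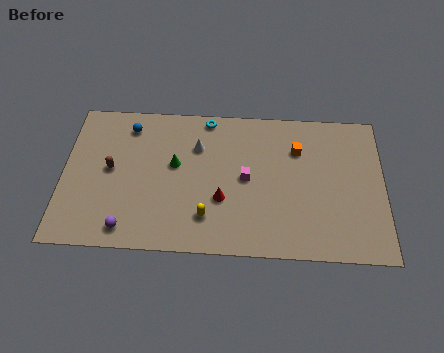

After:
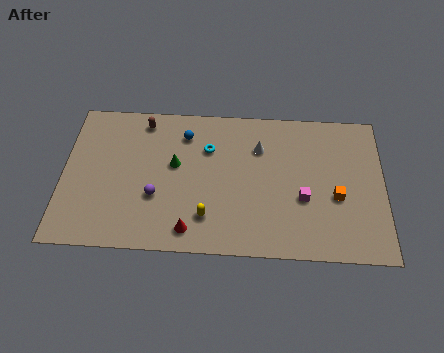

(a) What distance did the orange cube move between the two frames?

3.7

The orange cube was near (12.8, 7.1) before and (14.9, 4.0) after, so it travelled √(2.1² + 3.1²) ≈ 3.7 units.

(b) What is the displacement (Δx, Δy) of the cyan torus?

(0.1, -2.1)

From the two frames, the cyan torus sits at roughly (7.8, 9.0) before and (7.9, 6.9) after.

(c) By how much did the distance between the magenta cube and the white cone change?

+0.7

Before: roughly 3.4 units apart; after: 4.1. That's 0.7 units further apart.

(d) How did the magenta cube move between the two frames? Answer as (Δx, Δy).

(3.1, -1.2)

The magenta cube started near (10.0, 5.0) and ended near (13.1, 3.8).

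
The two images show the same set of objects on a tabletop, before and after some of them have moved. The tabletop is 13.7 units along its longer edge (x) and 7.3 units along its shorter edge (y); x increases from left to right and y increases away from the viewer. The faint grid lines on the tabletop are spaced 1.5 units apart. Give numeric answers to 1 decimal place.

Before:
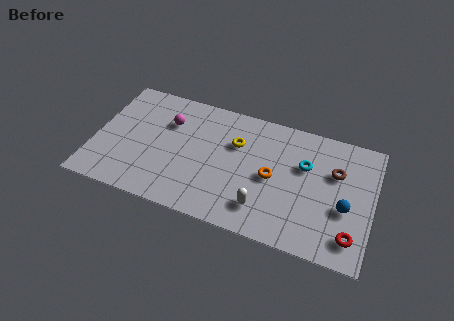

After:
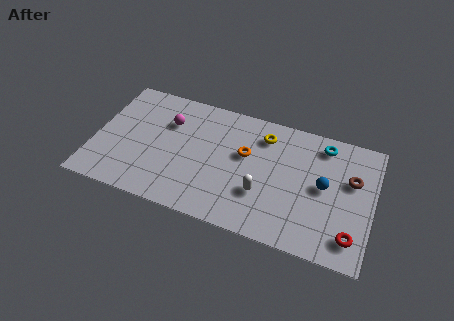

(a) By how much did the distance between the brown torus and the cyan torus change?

+0.7

Before: roughly 1.5 units apart; after: 2.2. That's 0.7 units further apart.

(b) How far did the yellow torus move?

1.6

From (6.9, 4.9) to (8.2, 5.8), the yellow torus covered √(1.3² + 0.9²) ≈ 1.6 units.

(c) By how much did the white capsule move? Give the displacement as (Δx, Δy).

(-0.1, 0.8)

From the two frames, the white capsule sits at roughly (8.5, 1.6) before and (8.4, 2.4) after.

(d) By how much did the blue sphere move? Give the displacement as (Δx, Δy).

(-1.1, 0.9)

From the two frames, the blue sphere sits at roughly (12.4, 2.9) before and (11.3, 3.8) after.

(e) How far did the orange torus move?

1.7

The orange torus was near (8.8, 3.5) before and (7.4, 4.4) after, so it travelled √(1.4² + 0.9²) ≈ 1.7 units.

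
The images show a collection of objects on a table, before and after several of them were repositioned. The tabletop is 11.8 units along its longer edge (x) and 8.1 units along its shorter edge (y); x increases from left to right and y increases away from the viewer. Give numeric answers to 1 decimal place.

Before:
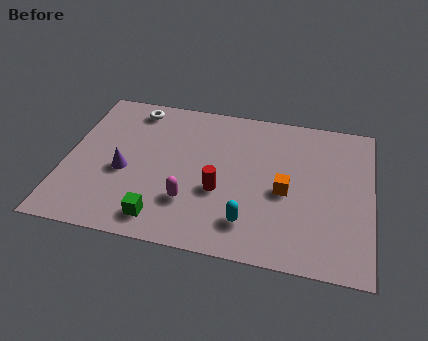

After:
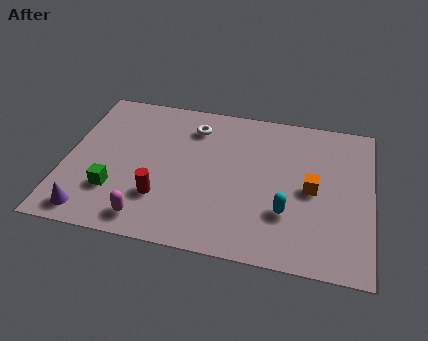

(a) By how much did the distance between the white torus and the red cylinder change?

-1.1

Before: roughly 5.3 units apart; after: 4.2. That's 1.1 units closer together.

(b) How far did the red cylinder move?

2.3

From (6.0, 3.1) to (3.8, 2.3), the red cylinder covered √(2.2² + 0.8²) ≈ 2.3 units.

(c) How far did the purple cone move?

2.6

The purple cone was near (2.3, 3.4) before and (1.2, 1.0) after, so it travelled √(1.1² + 2.4²) ≈ 2.6 units.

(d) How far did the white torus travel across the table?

2.5

The white torus moved from about (2.4, 7.0) to (4.8, 6.4), a distance of √(2.4² + 0.6²) ≈ 2.5.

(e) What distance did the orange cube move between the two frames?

1.0

The orange cube was near (8.5, 3.6) before and (9.5, 3.9) after, so it travelled √(1.0² + 0.3²) ≈ 1.0 units.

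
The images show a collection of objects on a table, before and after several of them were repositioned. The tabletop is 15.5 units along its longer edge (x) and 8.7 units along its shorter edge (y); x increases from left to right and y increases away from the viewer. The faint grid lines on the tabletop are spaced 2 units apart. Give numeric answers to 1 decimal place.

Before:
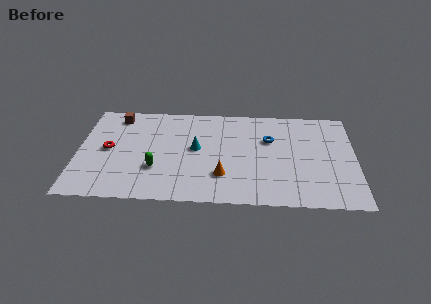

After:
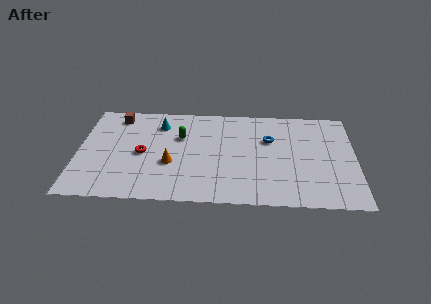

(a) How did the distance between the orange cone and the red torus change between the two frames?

-4.9

They were about 6.7 units apart before and 1.8 after — 4.9 units closer together.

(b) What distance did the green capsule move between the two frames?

3.2

The green capsule moved from about (4.4, 2.8) to (5.7, 5.7), a distance of √(1.3² + 2.9²) ≈ 3.2.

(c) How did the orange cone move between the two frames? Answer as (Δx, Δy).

(-2.9, 0.9)

The orange cone started near (8.1, 2.4) and ended near (5.2, 3.3).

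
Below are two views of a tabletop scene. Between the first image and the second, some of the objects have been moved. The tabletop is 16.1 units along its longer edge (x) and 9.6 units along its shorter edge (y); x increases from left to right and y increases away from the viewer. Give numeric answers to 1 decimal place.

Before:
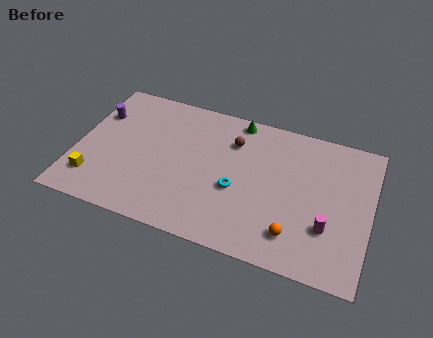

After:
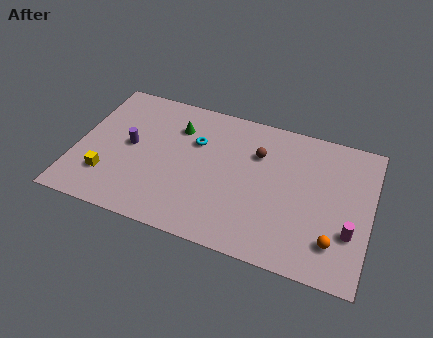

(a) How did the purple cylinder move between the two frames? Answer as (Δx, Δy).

(2.0, -1.7)

The purple cylinder was at about (0.9, 6.7) and moved to about (2.9, 5.0).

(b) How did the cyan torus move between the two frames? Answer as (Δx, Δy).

(-2.5, 2.5)

From the two frames, the cyan torus sits at roughly (8.9, 3.9) before and (6.4, 6.4) after.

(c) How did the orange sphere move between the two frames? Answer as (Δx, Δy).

(2.1, 0.2)

The orange sphere was at about (12.2, 2.0) and moved to about (14.3, 2.2).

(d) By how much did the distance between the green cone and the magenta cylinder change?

+2.7

The distance was about 7.9 in the first image and 10.6 in the second, so they moved 2.7 units further apart.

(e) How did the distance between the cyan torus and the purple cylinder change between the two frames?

-4.7

Before: roughly 8.5 units apart; after: 3.8. That's 4.7 units closer together.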